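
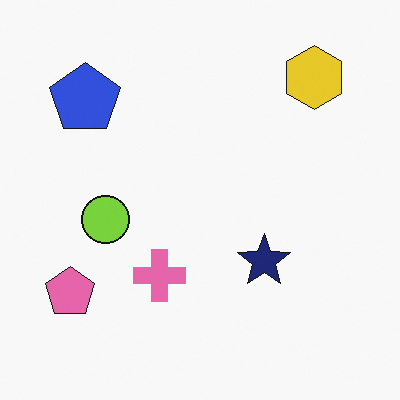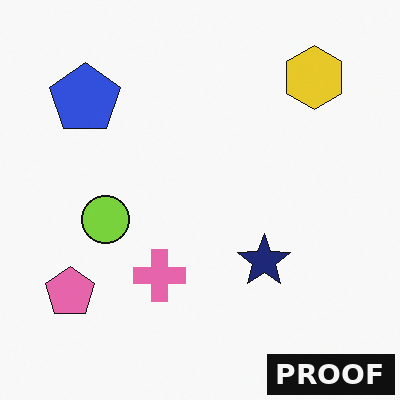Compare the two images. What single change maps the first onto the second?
The second image is the first watermarked with the text "PROOF" in the lower-right corner.

A dark label reading "PROOF" appears in the lower-right corner.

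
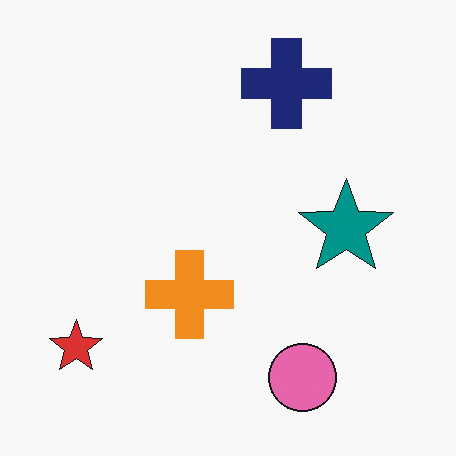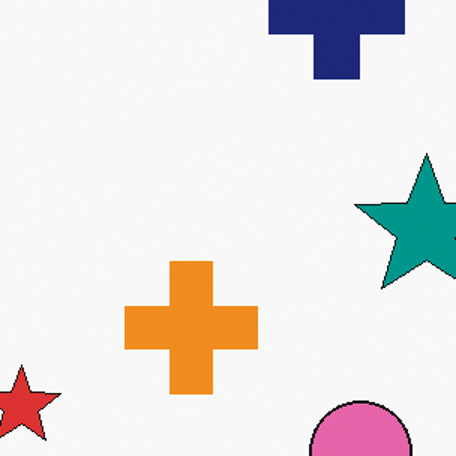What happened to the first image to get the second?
It was cropped slightly and scaled back up.

The visible shapes are larger and the field of view is narrower; shapes near the original edges may be partly or wholly outside the frame — a crop-and-rescale.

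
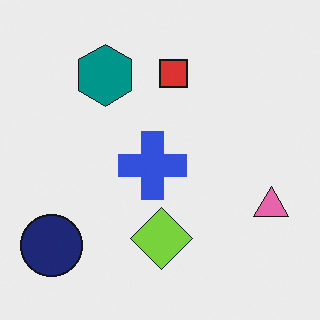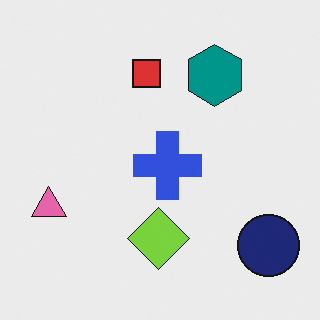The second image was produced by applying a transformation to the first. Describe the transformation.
It was flipped horizontally (left ↔ right).

The pink triangle is in the right of the first image and the left of the second — shapes on opposite sides of the vertical midline have swapped in a mirror flip.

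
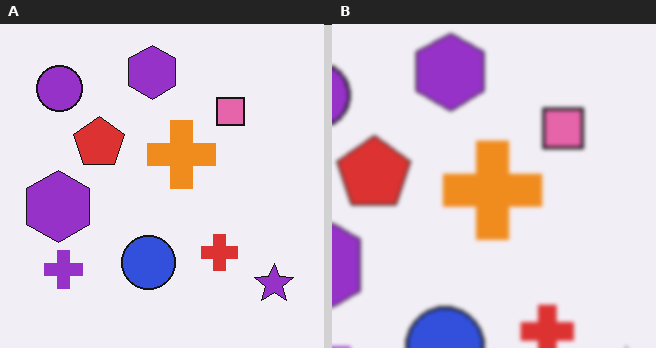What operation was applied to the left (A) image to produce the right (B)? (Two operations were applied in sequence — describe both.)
Cropped slightly and scaled back up, then given a subtle gaussian blur.

The visible shapes are larger and the field of view is narrower; shapes near the original edges may be partly or wholly outside the frame — a crop-and-rescale. Shape edges and outlines are uniformly softened across the whole image.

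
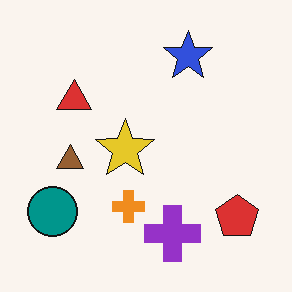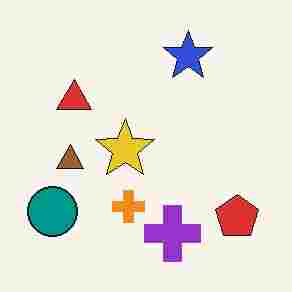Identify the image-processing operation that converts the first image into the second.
Heavily JPEG-compressed with obvious blocking artifacts.

Blocky 8×8 compression artifacts appear around shape edges and the flat background shows ringing — characteristic JPEG degradation.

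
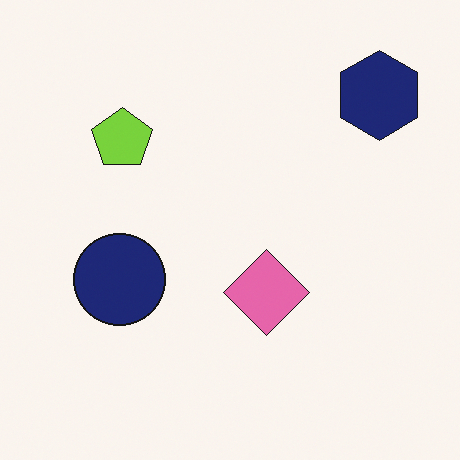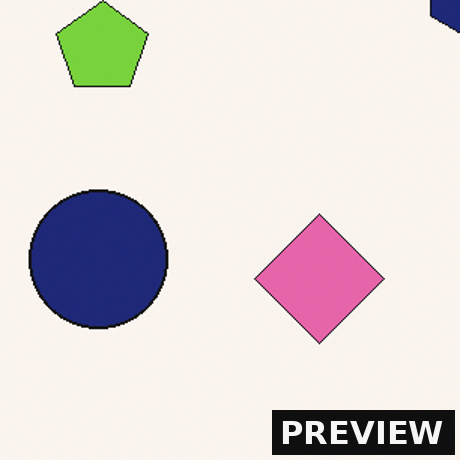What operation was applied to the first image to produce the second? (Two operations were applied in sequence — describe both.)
The second image is the first cropped slightly and scaled back up, then watermarked with the text "PREVIEW" in the lower-right corner.

The visible shapes are larger and the field of view is narrower; shapes near the original edges may be partly or wholly outside the frame — a crop-and-rescale. A dark label reading "PREVIEW" appears in the lower-right corner.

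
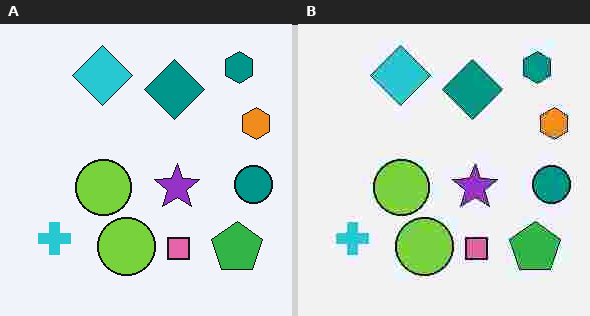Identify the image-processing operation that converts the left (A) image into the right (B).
It was heavily JPEG-compressed with obvious blocking artifacts.

Blocky 8×8 compression artifacts appear around shape edges and the flat background shows ringing — characteristic JPEG degradation.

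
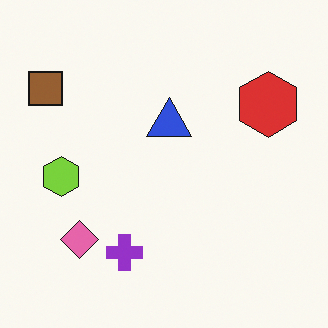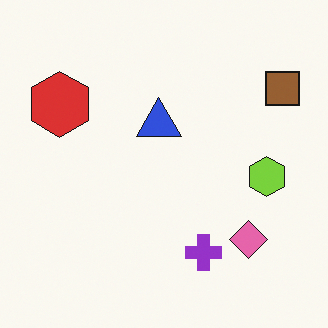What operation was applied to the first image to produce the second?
It was flipped horizontally (left ↔ right).

The brown square is in the top-left of the first image and the top-right of the second — shapes on opposite sides of the vertical midline have swapped in a mirror flip.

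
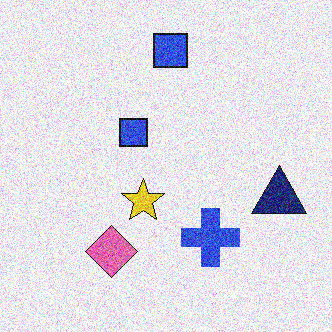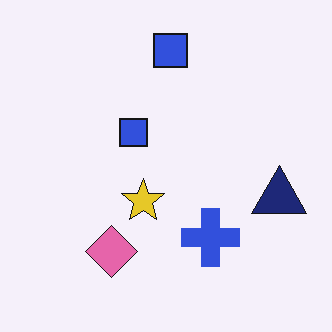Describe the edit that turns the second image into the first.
This is the original image degraded with a thick layer of grain.

Random speckle covers the whole image, including the flat background.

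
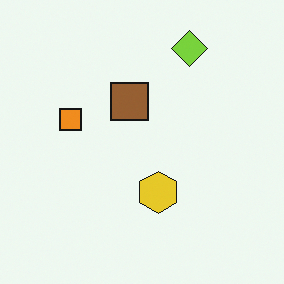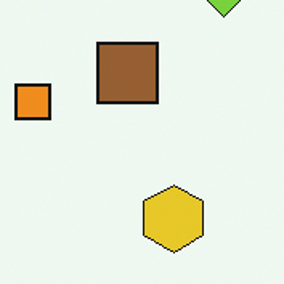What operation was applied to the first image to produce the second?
The image was cropped slightly and scaled back up.

The visible shapes are larger and the field of view is narrower; shapes near the original edges may be partly or wholly outside the frame — a crop-and-rescale.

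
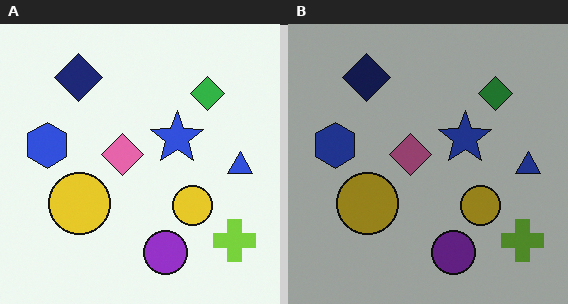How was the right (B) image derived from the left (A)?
The right (B) image is the left (A) darkened a lot.

Every pixel — background and shapes alike — is uniformly darkened.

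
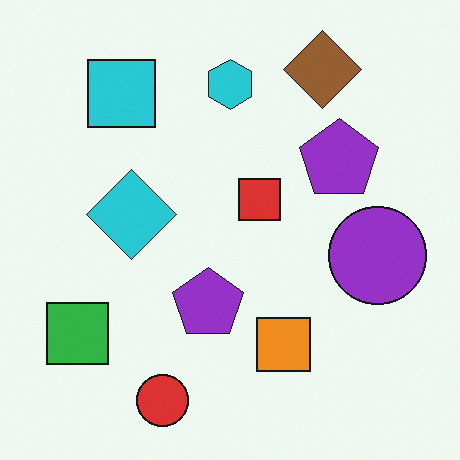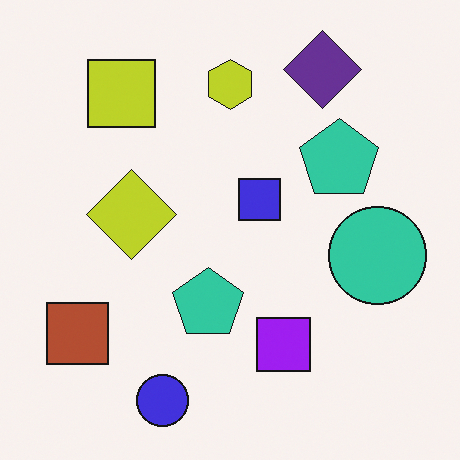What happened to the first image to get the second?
It was hue-shifted by a large amount.

Every shape's color has rotated by the same amount around the hue wheel — a uniform hue shift.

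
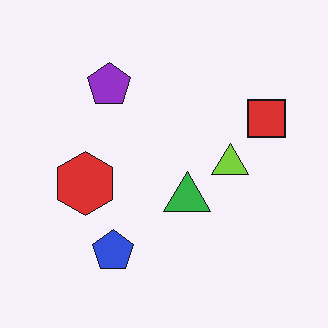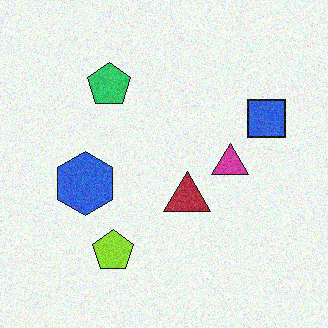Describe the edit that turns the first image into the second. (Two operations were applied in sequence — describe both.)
The image was hue-shifted by a large amount, then degraded with visible gaussian noise.

Every shape's color has rotated by the same amount around the hue wheel — a uniform hue shift. Random speckle covers the whole image, including the flat background.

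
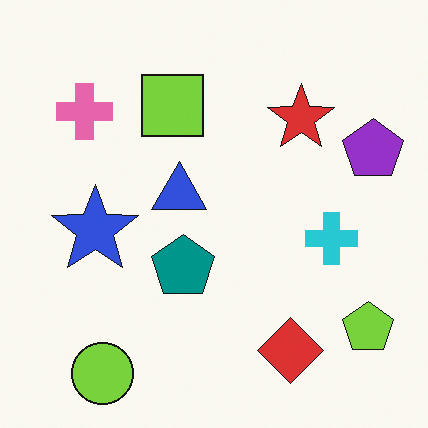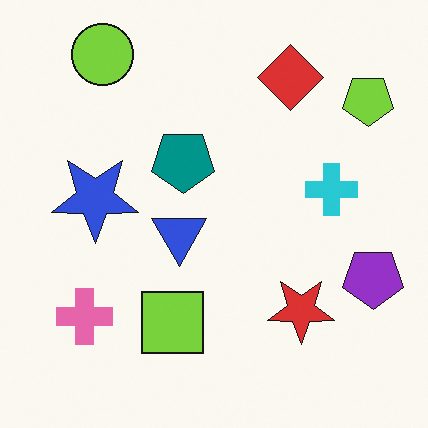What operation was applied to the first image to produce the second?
The second image is the first flipped vertically (top ↔ bottom).

The lime circle is in the bottom-left of the first image and the top-left of the second — shapes on opposite sides of the horizontal midline have swapped in a mirror flip.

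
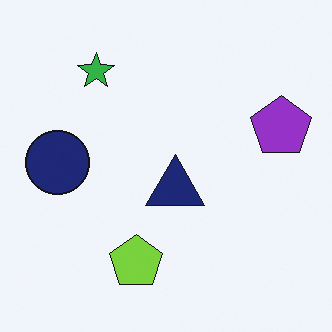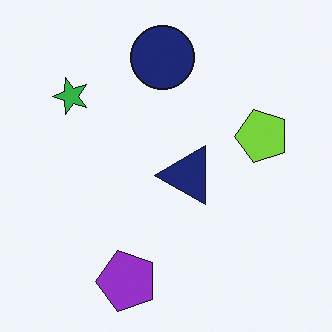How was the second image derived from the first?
Transposed (reflected across the top-left ↔ bottom-right diagonal).

Shapes have swapped their row and column positions — what was in the top-right is now in the bottom-left — a diagonal reflection.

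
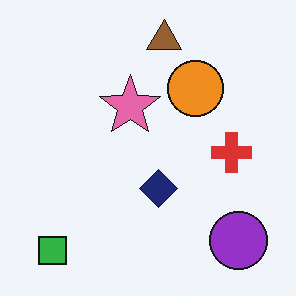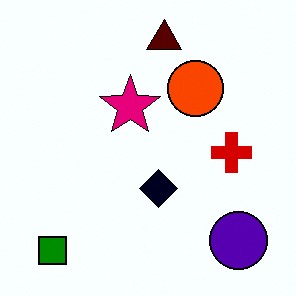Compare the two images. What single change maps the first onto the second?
It was boosted in contrast.

Tones are pushed away from mid-grey across the whole image — a global contrast change.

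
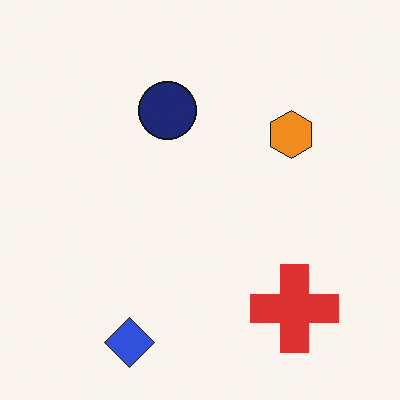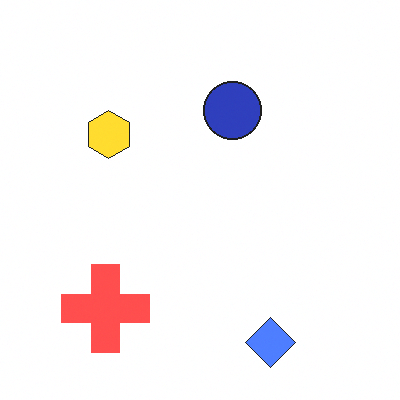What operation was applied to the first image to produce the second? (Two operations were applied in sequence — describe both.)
The second image is the first flipped horizontally (left ↔ right), then brightened a lot.

The red cross is in the bottom-right of the first image and the bottom-left of the second — shapes on opposite sides of the vertical midline have swapped in a mirror flip. Every pixel — background and shapes alike — is uniformly brightened.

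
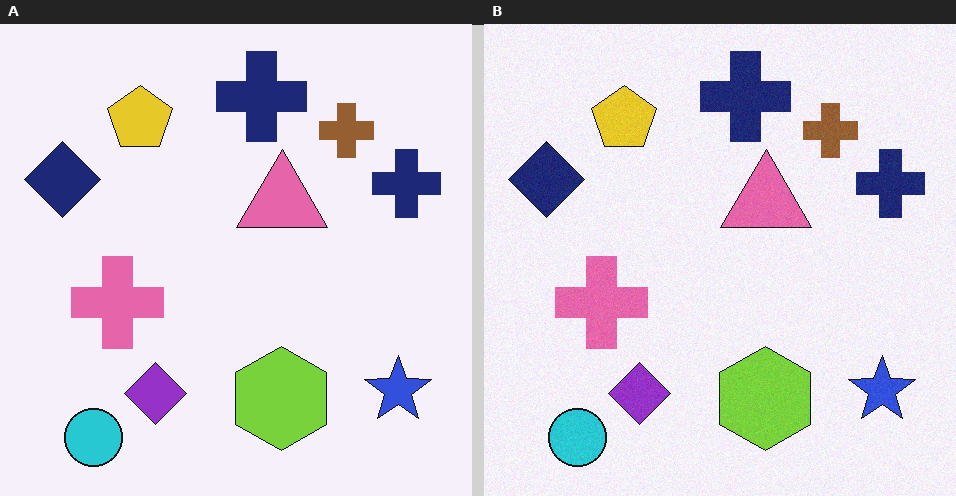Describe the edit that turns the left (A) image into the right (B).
The image was degraded with subtle gaussian noise.

Random speckle covers the whole image, including the flat background.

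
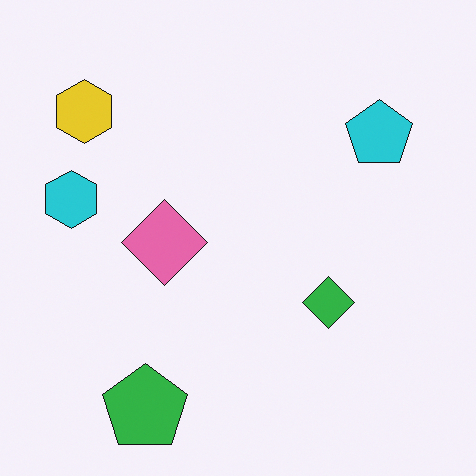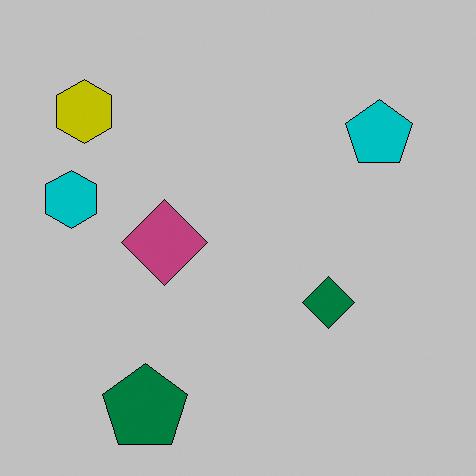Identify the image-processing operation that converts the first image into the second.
It was heavily posterized to just a handful of flat colors.

Each flat color has snapped to a coarser quantized level — most visibly, the near-white background has dropped to a flat grey.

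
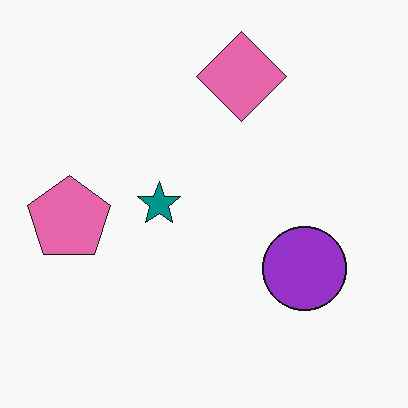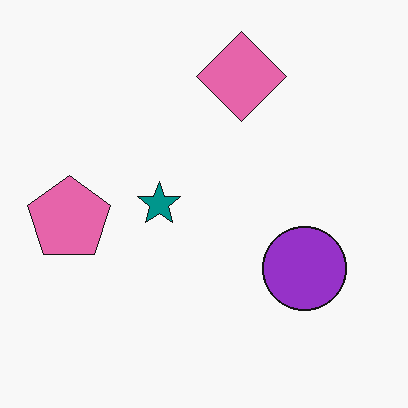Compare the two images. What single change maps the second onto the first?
The image was given moderate JPEG compression.

Blocky 8×8 compression artifacts appear around shape edges and the flat background shows ringing — characteristic JPEG degradation.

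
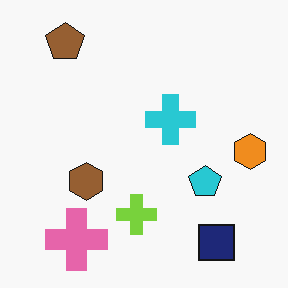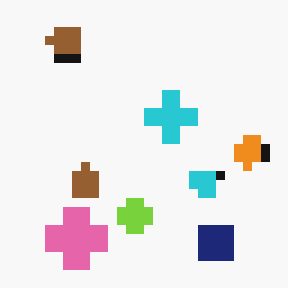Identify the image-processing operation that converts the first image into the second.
The image was heavily pixelated into large blocks.

Shapes are reduced to large square blocks; fine edges and outlines are lost — a downscale-then-upscale (mosaic) effect.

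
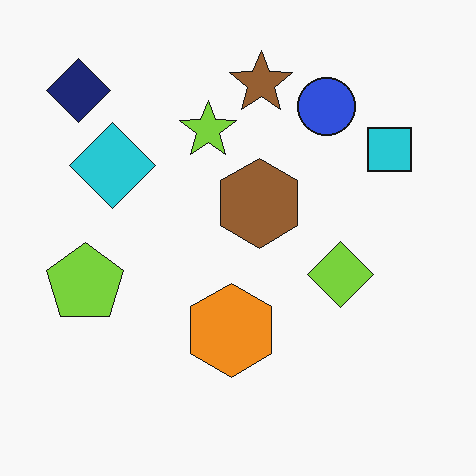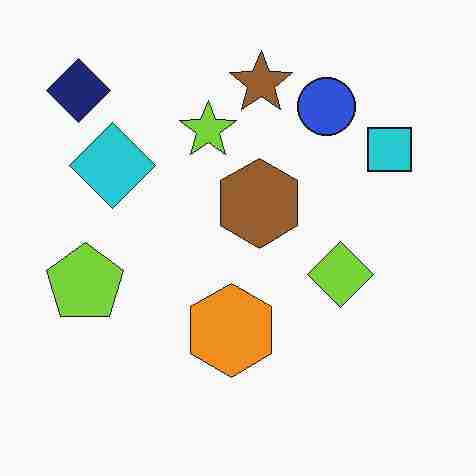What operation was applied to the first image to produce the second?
Heavily JPEG-compressed with obvious blocking artifacts.

Blocky 8×8 compression artifacts appear around shape edges and the flat background shows ringing — characteristic JPEG degradation.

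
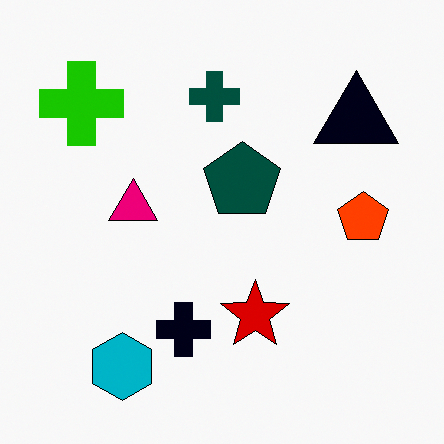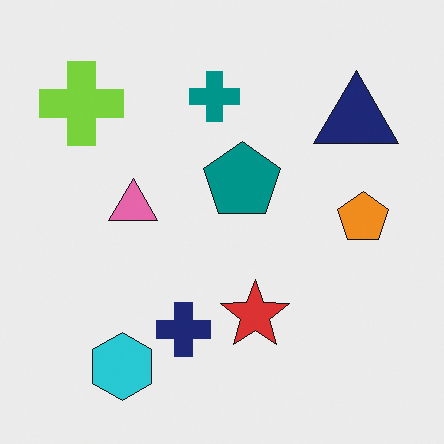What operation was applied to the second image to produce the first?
The first image is the second boosted in contrast.

Tones are pushed away from mid-grey across the whole image — a global contrast change.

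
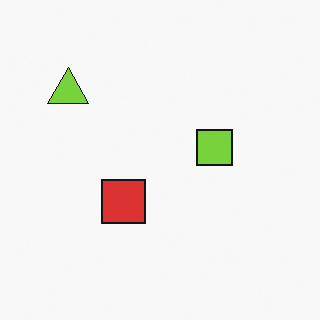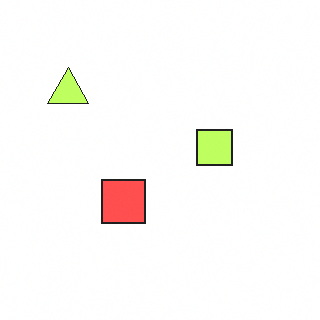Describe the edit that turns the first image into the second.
The transformation is: noticeably brightened.

Every pixel — background and shapes alike — is uniformly brightened.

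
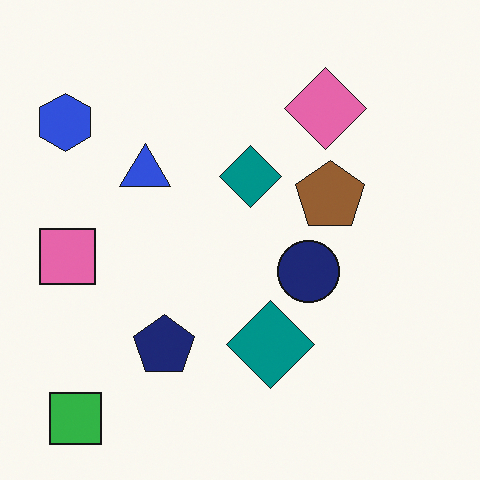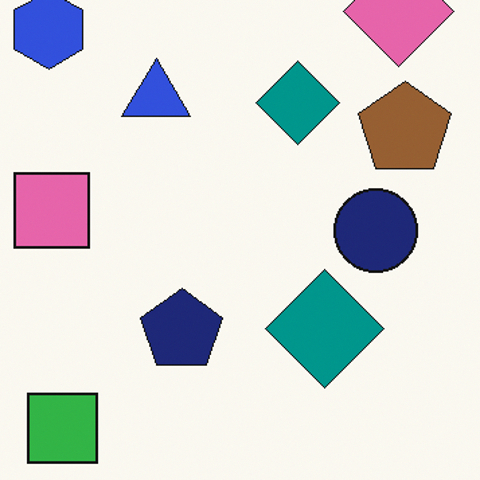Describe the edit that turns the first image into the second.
It was cropped slightly and scaled back up.

The visible shapes are larger and the field of view is narrower; shapes near the original edges may be partly or wholly outside the frame — a crop-and-rescale.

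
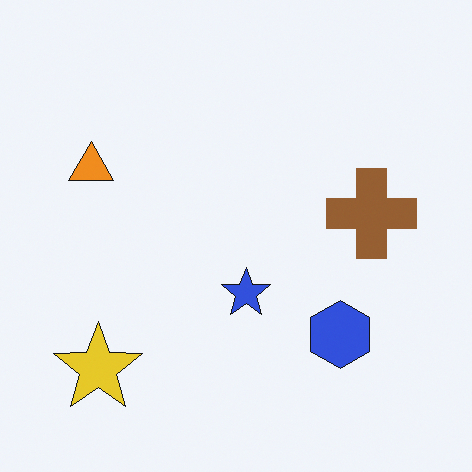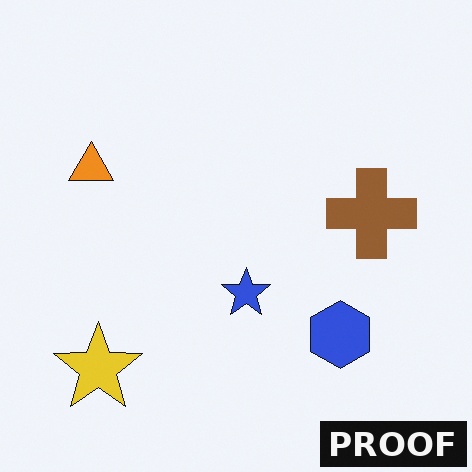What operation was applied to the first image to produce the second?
The second image is the first watermarked with the text "PROOF" in the lower-right corner.

A dark label reading "PROOF" appears in the lower-right corner.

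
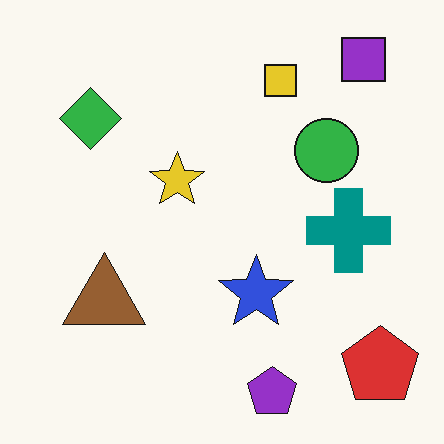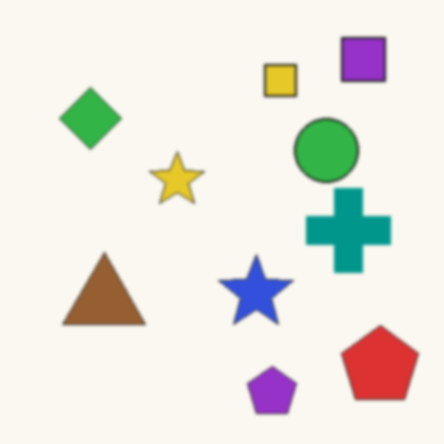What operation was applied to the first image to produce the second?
The second image is the first slightly softened.

Shape edges and outlines are uniformly softened across the whole image.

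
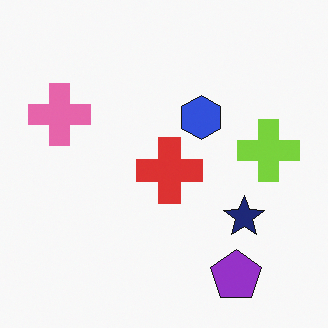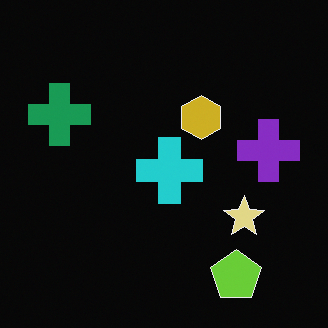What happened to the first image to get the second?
The transformation is: color-inverted (negative).

The light background has become dark and every shape's color is its complement — a photographic negative.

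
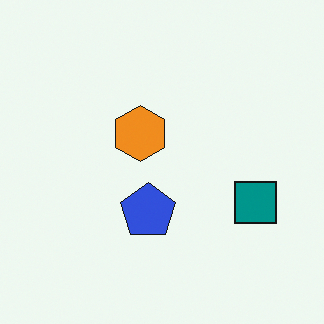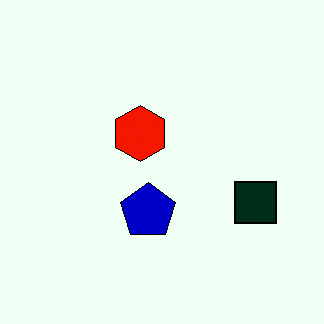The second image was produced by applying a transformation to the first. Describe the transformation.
It was boosted in contrast.

Tones are pushed away from mid-grey across the whole image — a global contrast change.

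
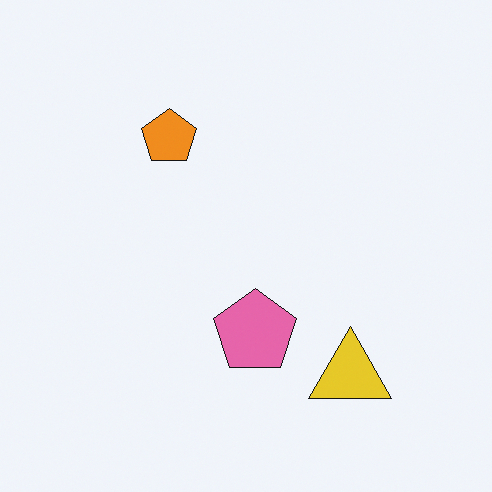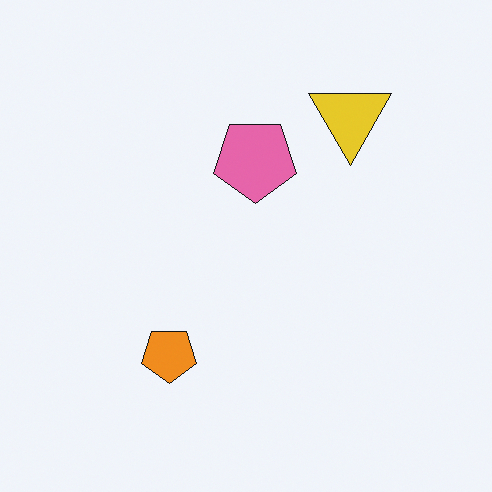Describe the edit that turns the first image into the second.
It was flipped vertically (top ↔ bottom).

The yellow triangle is in the bottom-right of the first image and the top-right of the second — shapes on opposite sides of the horizontal midline have swapped in a mirror flip.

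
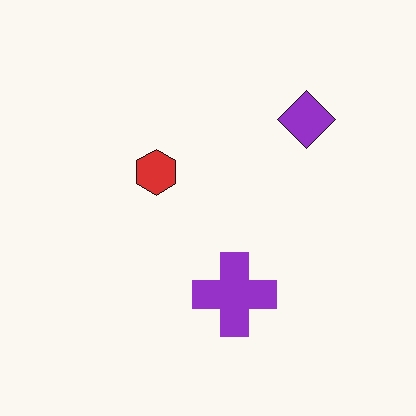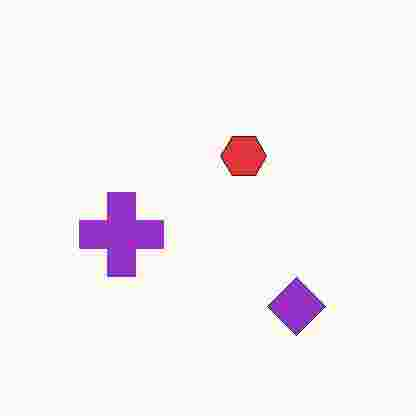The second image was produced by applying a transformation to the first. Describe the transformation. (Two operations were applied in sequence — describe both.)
The second image is the first rotated 90° clockwise, then degraded with heavy JPEG compression.

The purple diamond sits in the top-right of the first image and the bottom-right of the second — consistent with a whole-image 90° clockwise rotation. Blocky 8×8 compression artifacts appear around shape edges and the flat background shows ringing — characteristic JPEG degradation.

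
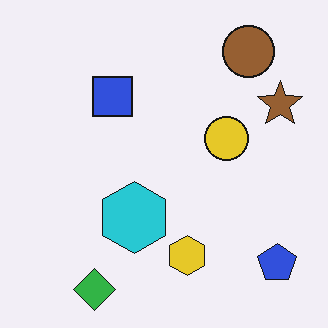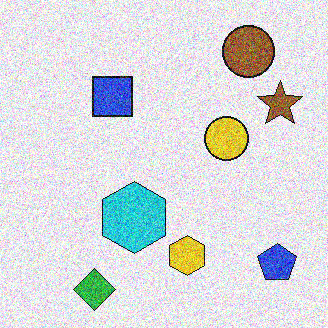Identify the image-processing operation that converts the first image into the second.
The transformation is: degraded with strong gaussian noise.

Random speckle covers the whole image, including the flat background.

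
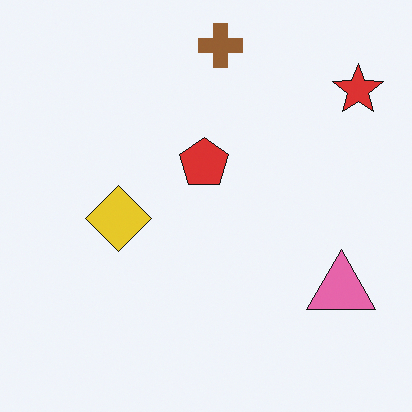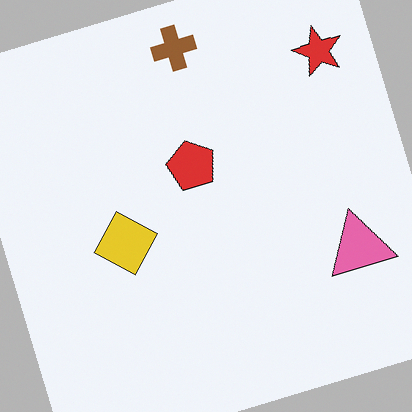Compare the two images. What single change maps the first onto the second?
The image was rotated counter-clockwise by a moderate amount.

Every shape is tilted by the same angle and the image corners show triangular fill wedges — a whole-image rotation by a non-right angle.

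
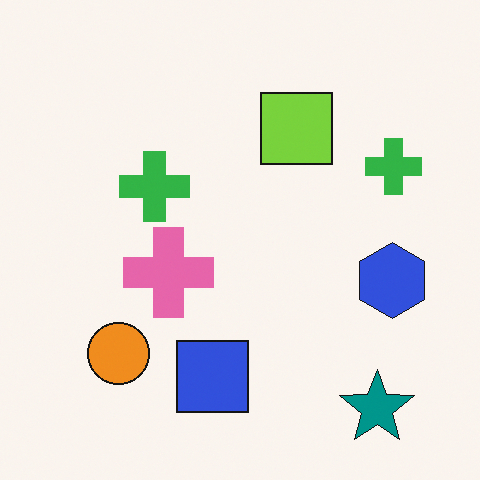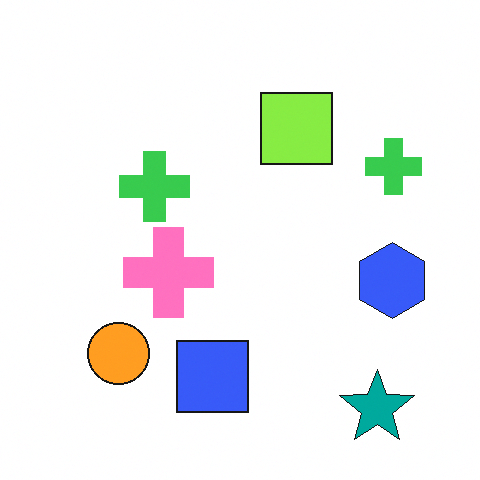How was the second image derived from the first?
This is the original image brightened a little.

Every pixel — background and shapes alike — is uniformly brightened.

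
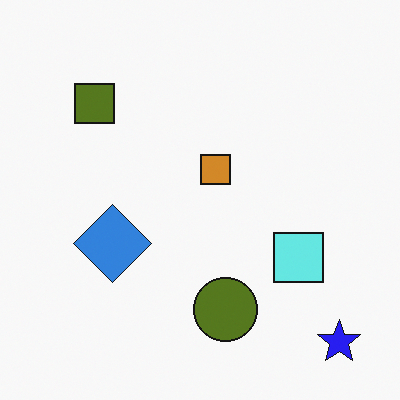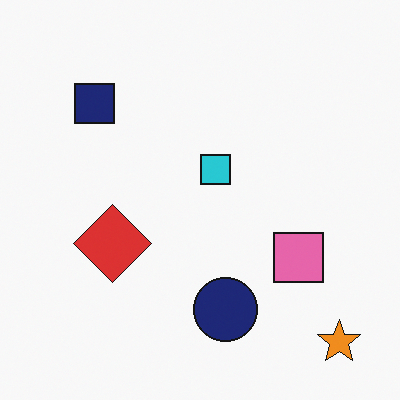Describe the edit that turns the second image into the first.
It was hue-shifted by a large amount.

Every shape's color has rotated by the same amount around the hue wheel — a uniform hue shift.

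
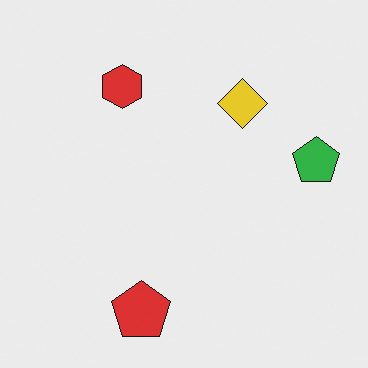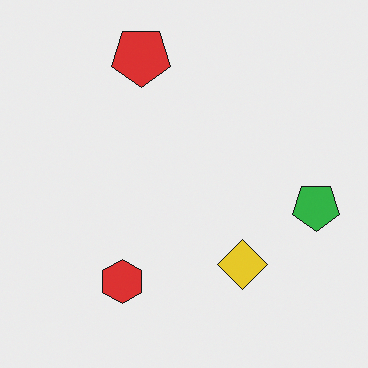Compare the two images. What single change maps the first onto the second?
The image was flipped vertically (top ↔ bottom).

The red pentagon is in the bottom of the first image and the top of the second — shapes on opposite sides of the horizontal midline have swapped in a mirror flip.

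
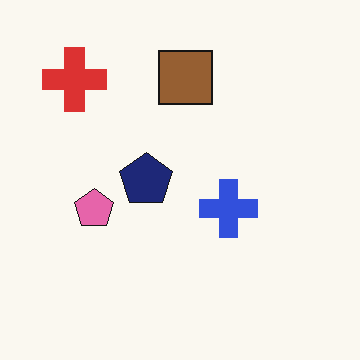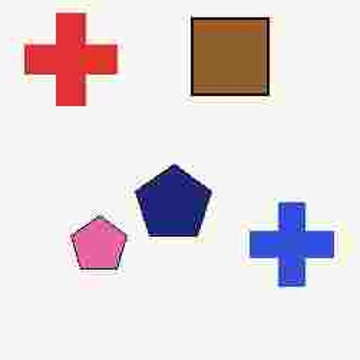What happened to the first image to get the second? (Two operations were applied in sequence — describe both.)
The second image is the first heavily JPEG-compressed with obvious blocking artifacts, then cropped slightly and scaled back up.

Blocky 8×8 compression artifacts appear around shape edges and the flat background shows ringing — characteristic JPEG degradation. The visible shapes are larger and the field of view is narrower; shapes near the original edges may be partly or wholly outside the frame — a crop-and-rescale.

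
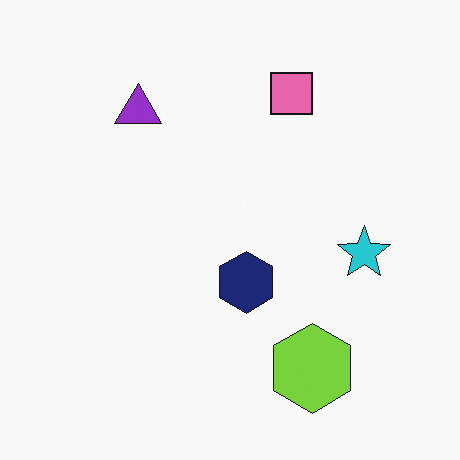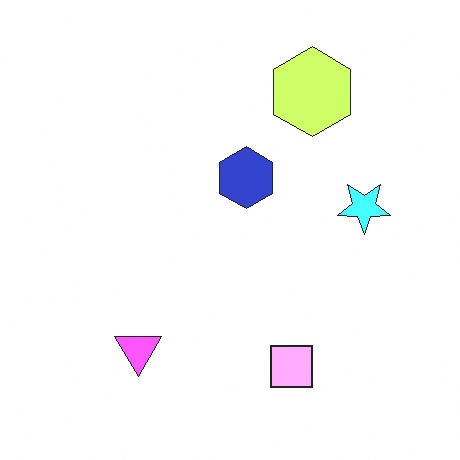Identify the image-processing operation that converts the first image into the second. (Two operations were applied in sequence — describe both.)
The second image is the first flipped vertically (top ↔ bottom), then brightened a lot.

The lime hexagon is in the bottom-right of the first image and the top-right of the second — shapes on opposite sides of the horizontal midline have swapped in a mirror flip. Every pixel — background and shapes alike — is uniformly brightened.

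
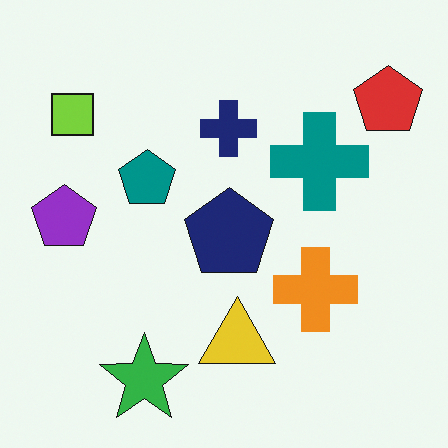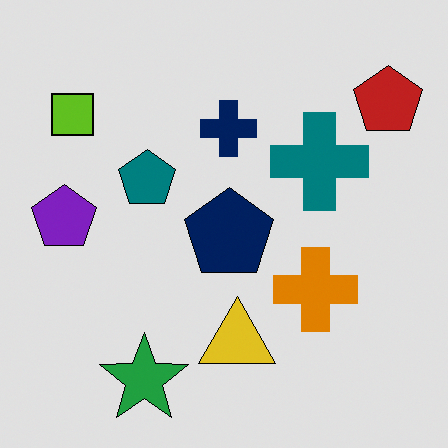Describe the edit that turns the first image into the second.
It was moderately posterized.

Each flat color has snapped to a coarser quantized level — most visibly, the near-white background has dropped to a flat grey.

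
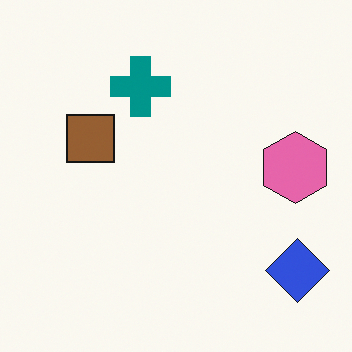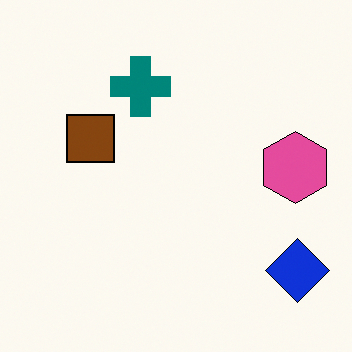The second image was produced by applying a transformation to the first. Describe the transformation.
The transformation is: given slightly increased contrast.

Tones are pushed away from mid-grey across the whole image — a global contrast change.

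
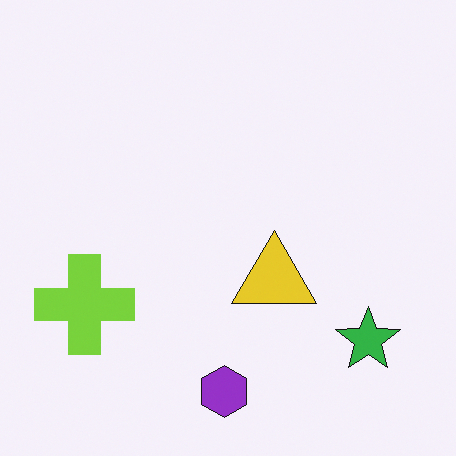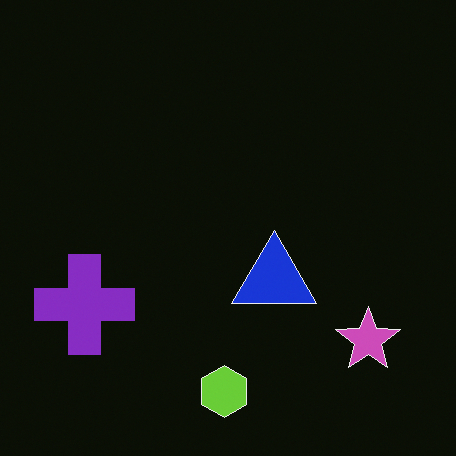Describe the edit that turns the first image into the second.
Color-inverted (negative).

The light background has become dark and every shape's color is its complement — a photographic negative.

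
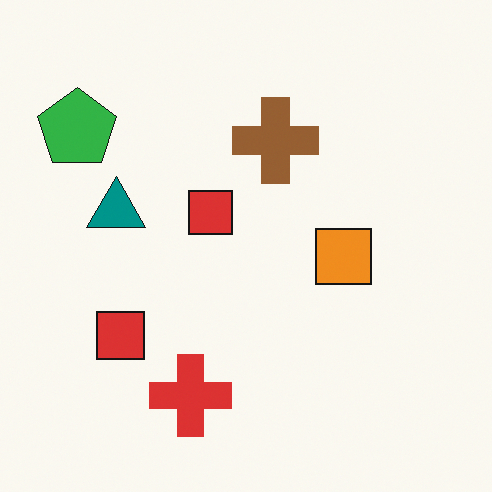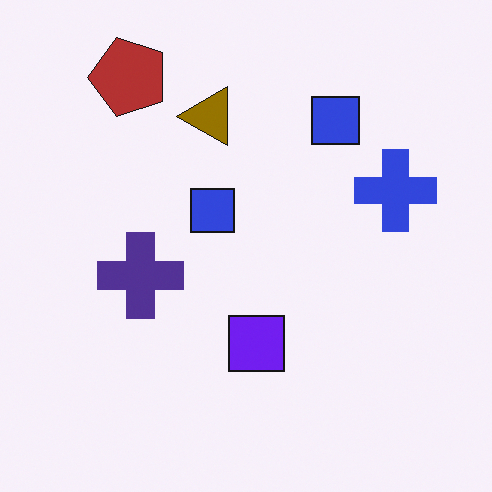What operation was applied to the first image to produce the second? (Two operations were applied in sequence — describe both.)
The image was hue-shifted through roughly half the color wheel, then transposed (reflected across the top-left ↔ bottom-right diagonal).

Every shape's color has rotated by the same amount around the hue wheel — a uniform hue shift. Shapes have swapped their row and column positions — what was in the top-right is now in the bottom-left — a diagonal reflection.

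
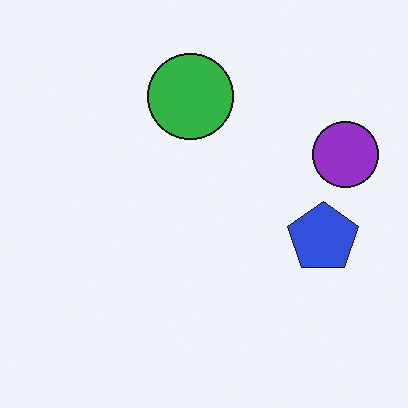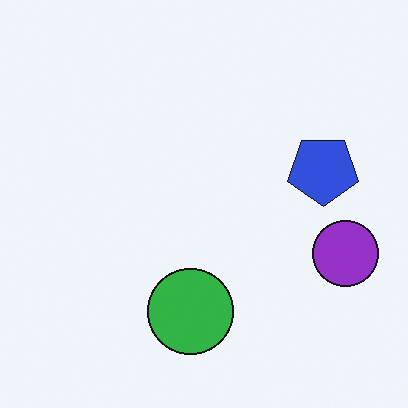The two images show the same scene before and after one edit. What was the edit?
It was flipped vertically (top ↔ bottom).

The green circle is in the top of the first image and the bottom of the second — shapes on opposite sides of the horizontal midline have swapped in a mirror flip.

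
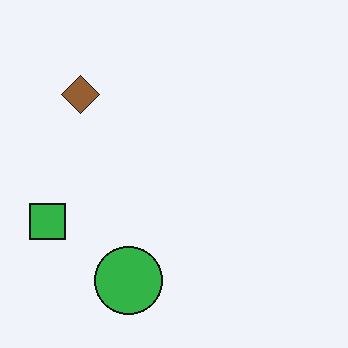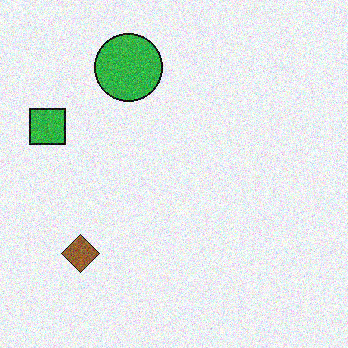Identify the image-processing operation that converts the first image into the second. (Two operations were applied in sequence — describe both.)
Flipped vertically (top ↔ bottom), then degraded with visible gaussian noise.

The green circle is in the bottom of the first image and the top of the second — shapes on opposite sides of the horizontal midline have swapped in a mirror flip. Random speckle covers the whole image, including the flat background.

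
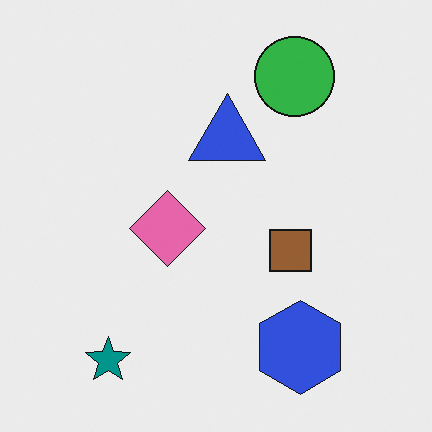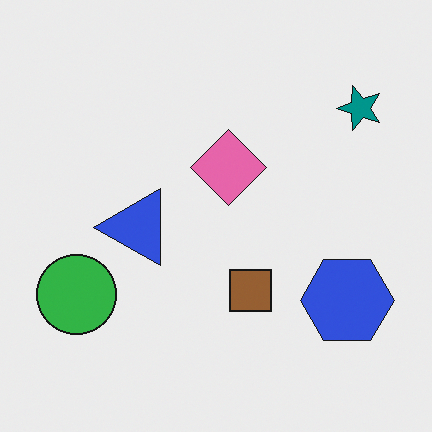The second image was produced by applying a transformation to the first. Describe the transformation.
The transformation is: transposed (reflected across the top-left ↔ bottom-right diagonal).

Shapes have swapped their row and column positions — what was in the top-right is now in the bottom-left — a diagonal reflection.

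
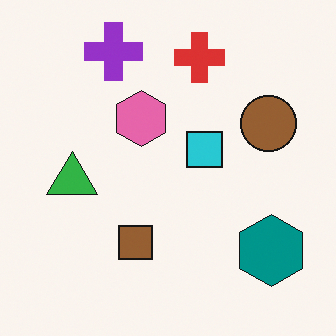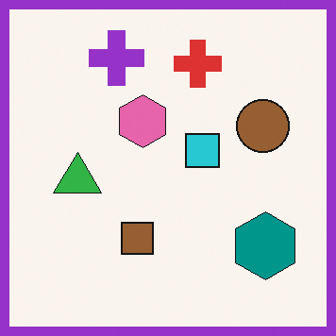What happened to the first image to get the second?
This is the original image framed with a purple border.

A solid purple frame runs around the edge of the second image, with the content slightly shrunk inside it.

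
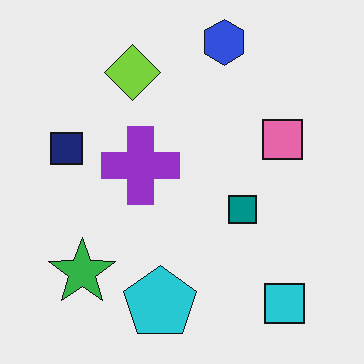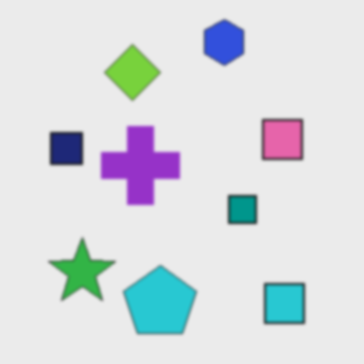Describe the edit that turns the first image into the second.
The image was slightly softened.

Shape edges and outlines are uniformly softened across the whole image.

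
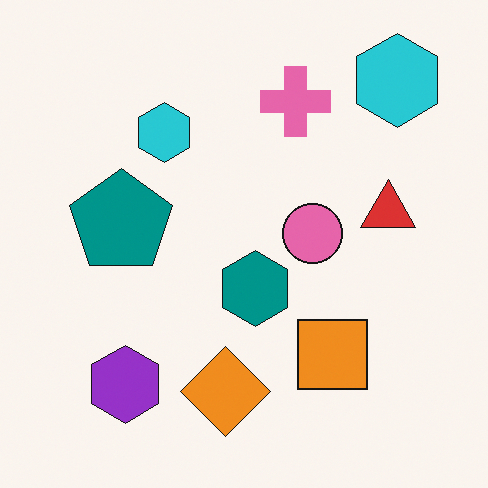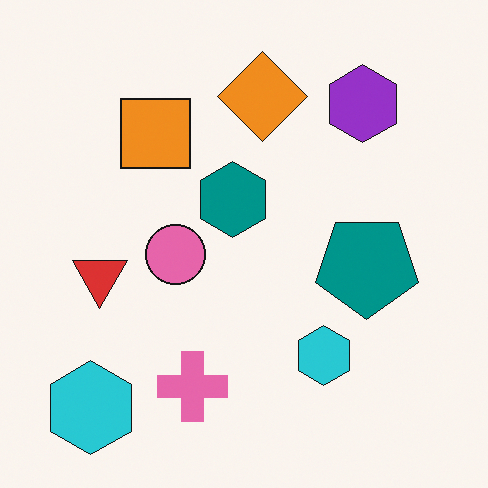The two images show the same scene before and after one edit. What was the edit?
It was rotated 180°.

The purple hexagon sits in the bottom-left of the first image and the top-right of the second — consistent with a whole-image 180° rotation.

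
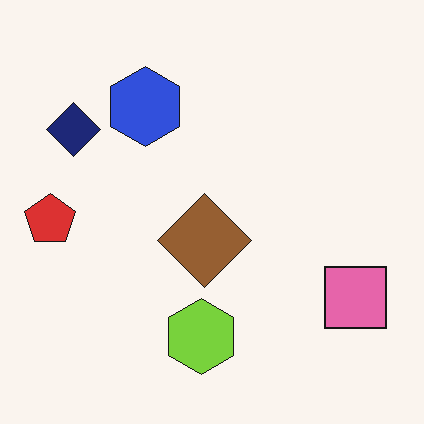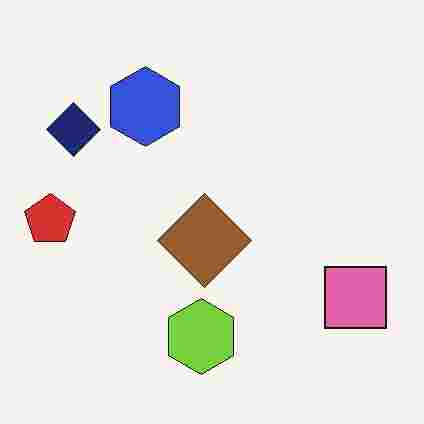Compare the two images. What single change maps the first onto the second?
It was degraded with heavy JPEG compression.

Blocky 8×8 compression artifacts appear around shape edges and the flat background shows ringing — characteristic JPEG degradation.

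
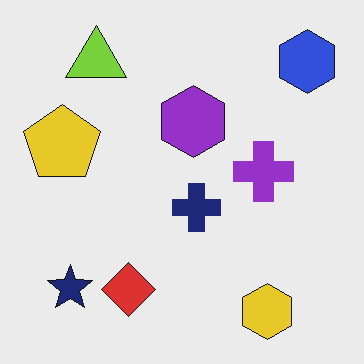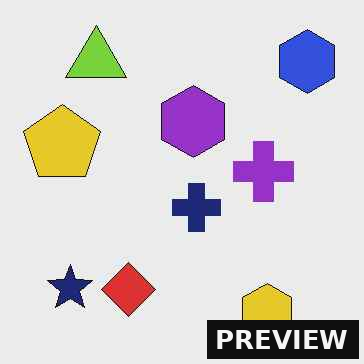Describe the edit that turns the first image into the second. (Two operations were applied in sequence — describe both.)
The image was given moderate JPEG compression, then watermarked with the text "PREVIEW" in the lower-right corner.

Blocky 8×8 compression artifacts appear around shape edges and the flat background shows ringing — characteristic JPEG degradation. A dark label reading "PREVIEW" appears in the lower-right corner.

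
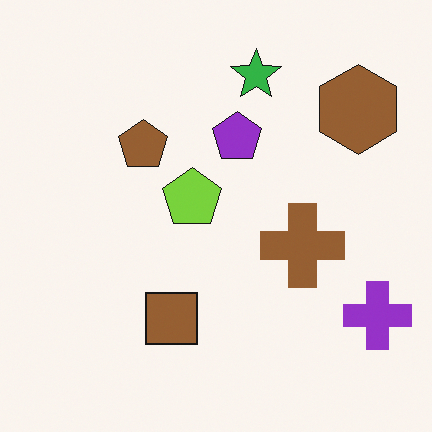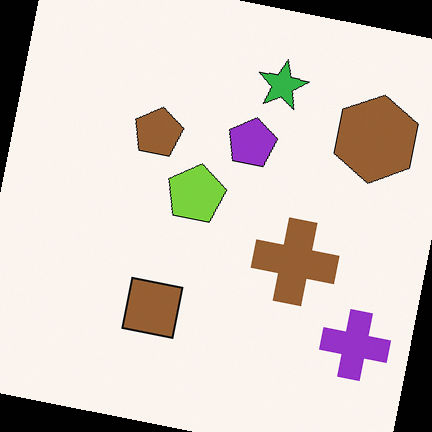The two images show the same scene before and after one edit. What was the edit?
The image was rotated clockwise by a small amount.

Every shape is tilted by the same angle and the image corners show triangular fill wedges — a whole-image rotation by a non-right angle.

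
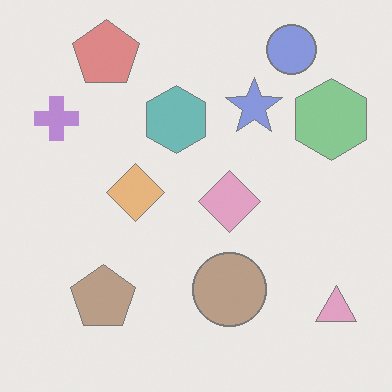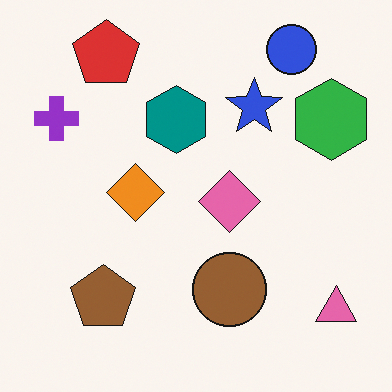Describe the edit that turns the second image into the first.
It was given much lower contrast.

Tones are pushed toward mid-grey across the whole image — a global contrast change.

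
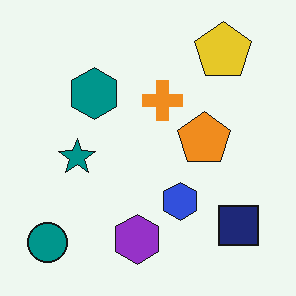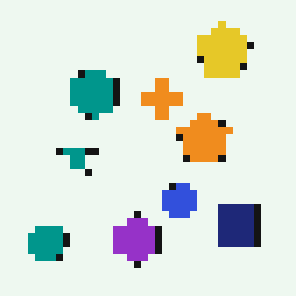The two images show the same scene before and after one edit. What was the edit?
This is the original image pixelated into visible square blocks.

Shapes are reduced to large square blocks; fine edges and outlines are lost — a downscale-then-upscale (mosaic) effect.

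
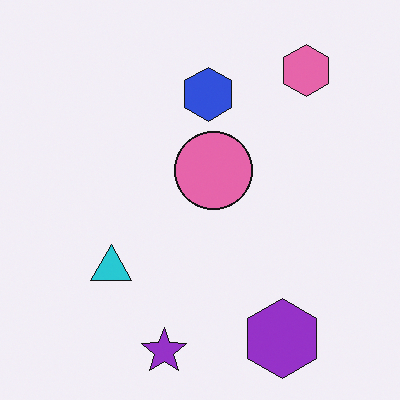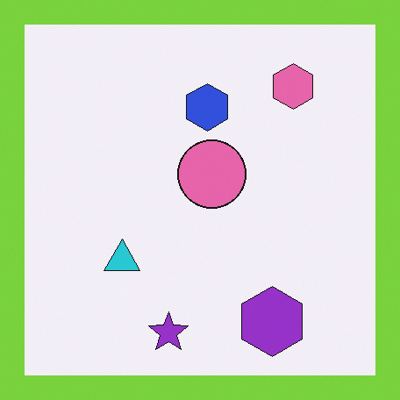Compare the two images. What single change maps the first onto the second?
This is the original image framed with a lime border.

A solid lime frame runs around the edge of the second image, with the content slightly shrunk inside it.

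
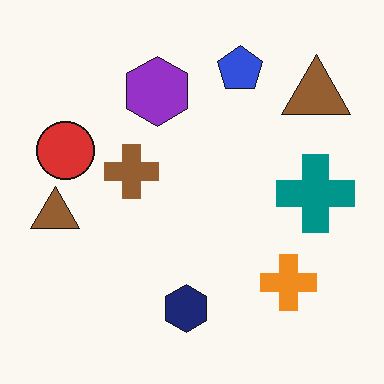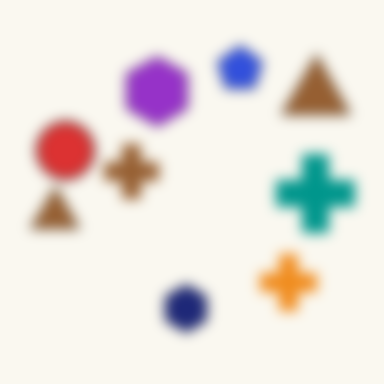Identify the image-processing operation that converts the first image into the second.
This is the original image strongly gaussian-blurred.

Shape edges and outlines are uniformly softened across the whole image.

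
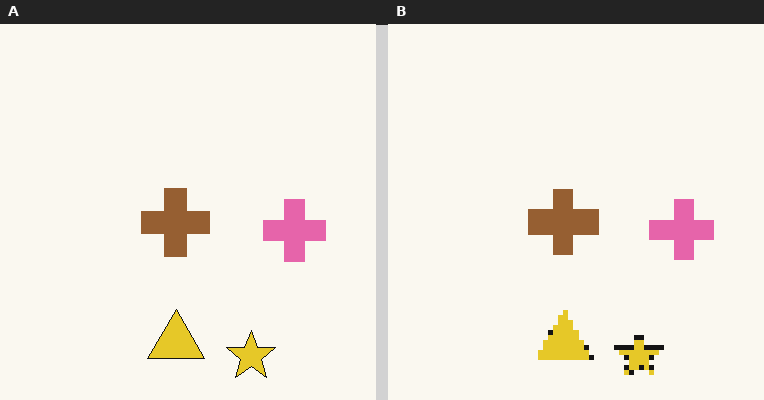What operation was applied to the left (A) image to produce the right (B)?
The transformation is: mildly pixelated.

Shapes are reduced to large square blocks; fine edges and outlines are lost — a downscale-then-upscale (mosaic) effect.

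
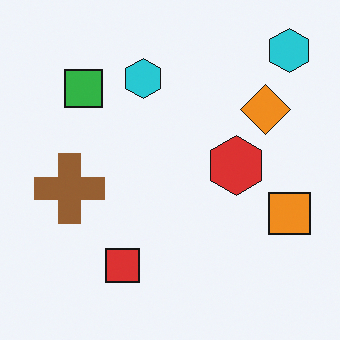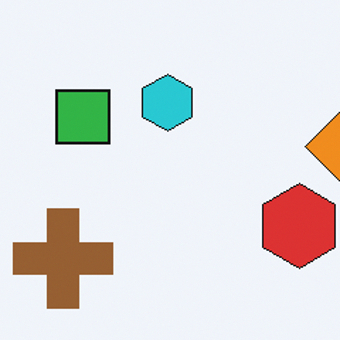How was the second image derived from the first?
This is the original image cropped to a modestly smaller region and rescaled.

The visible shapes are larger and the field of view is narrower; shapes near the original edges may be partly or wholly outside the frame — a crop-and-rescale.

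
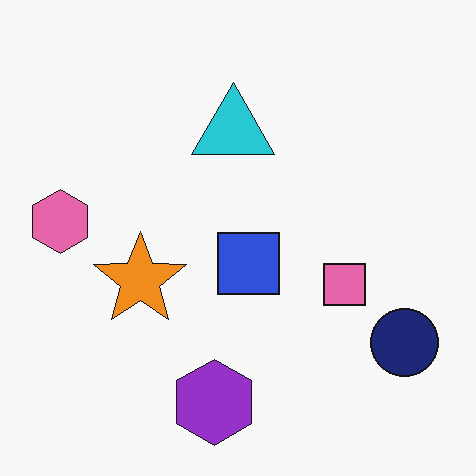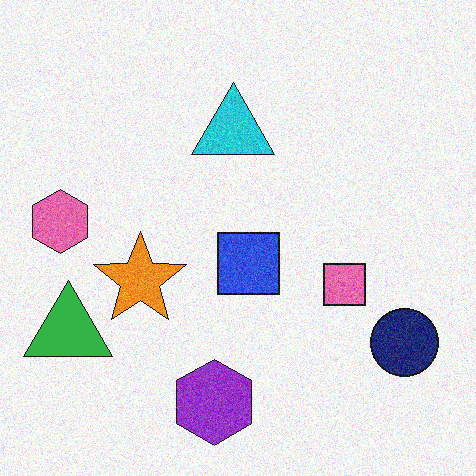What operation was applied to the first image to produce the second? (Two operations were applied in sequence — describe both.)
Degraded with moderate additive noise, then overlaid with an additional green triangle.

Random speckle covers the whole image, including the flat background. A green triangle appears in the second image that is absent from the first.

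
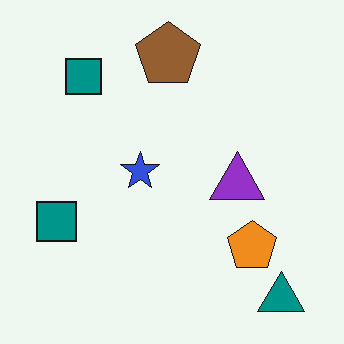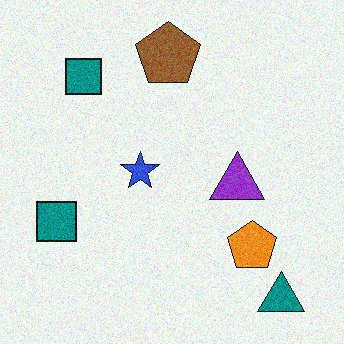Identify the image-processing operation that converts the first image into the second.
Degraded with visible gaussian noise.

Random speckle covers the whole image, including the flat background.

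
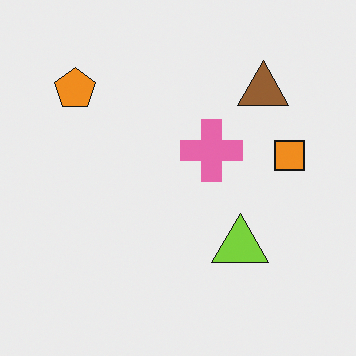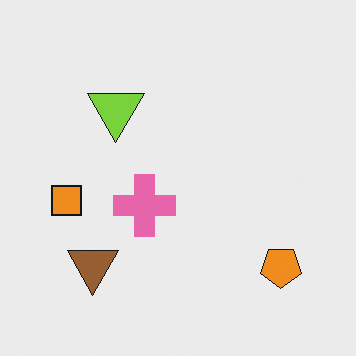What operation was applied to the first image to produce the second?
The second image is the first rotated 180°.

The orange pentagon sits in the top-left of the first image and the bottom-right of the second — consistent with a whole-image 180° rotation.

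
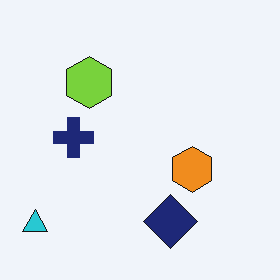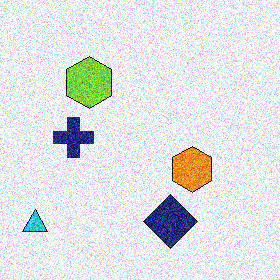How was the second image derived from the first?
The image was degraded with heavy additive noise.

Random speckle covers the whole image, including the flat background.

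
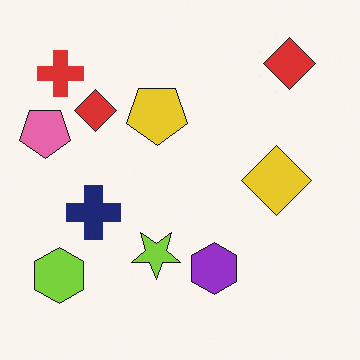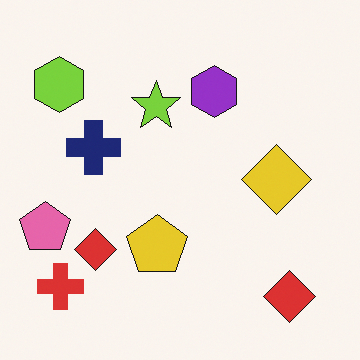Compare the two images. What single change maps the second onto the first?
The image was flipped vertically (top ↔ bottom).

The red cross is in the bottom-left of the second image and the top-left of the first — shapes on opposite sides of the horizontal midline have swapped in a mirror flip.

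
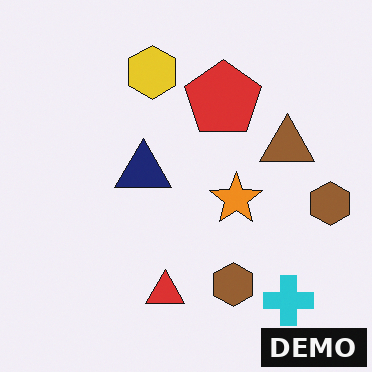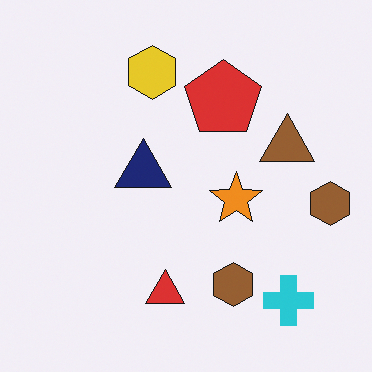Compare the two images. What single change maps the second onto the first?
The image was watermarked with the text "DEMO" in the lower-right corner.

A dark label reading "DEMO" appears in the lower-right corner.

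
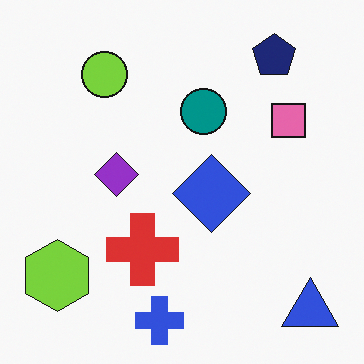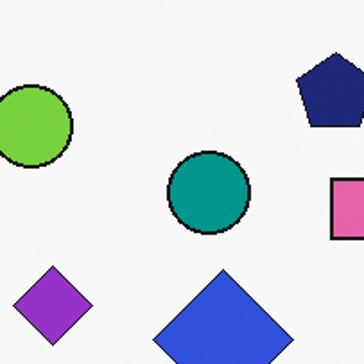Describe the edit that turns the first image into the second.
The transformation is: cropped tightly and scaled back up.

The visible shapes are larger and the field of view is narrower; shapes near the original edges may be partly or wholly outside the frame — a crop-and-rescale.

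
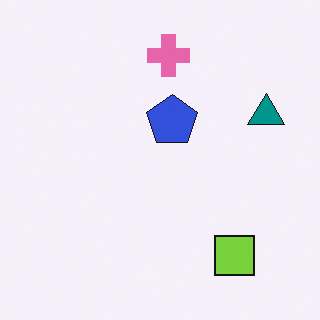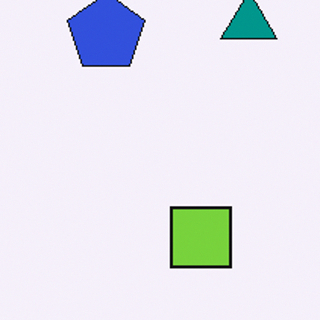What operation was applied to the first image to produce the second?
The image was cropped to a modestly smaller region and rescaled.

The visible shapes are larger and the field of view is narrower; shapes near the original edges may be partly or wholly outside the frame — a crop-and-rescale.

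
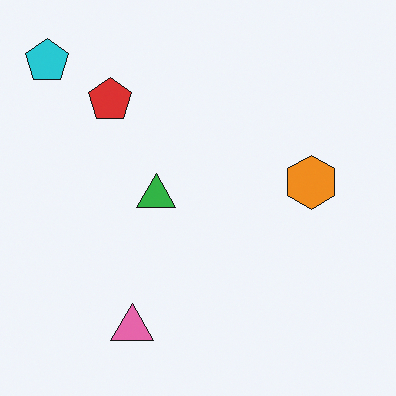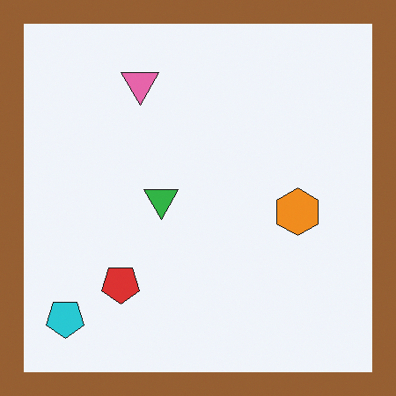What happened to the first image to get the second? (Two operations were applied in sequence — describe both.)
It was flipped vertically (top ↔ bottom), then framed with a brown border.

The cyan pentagon is in the top-left of the first image and the bottom-left of the second — shapes on opposite sides of the horizontal midline have swapped in a mirror flip. A solid brown frame runs around the edge of the second image, with the content slightly shrunk inside it.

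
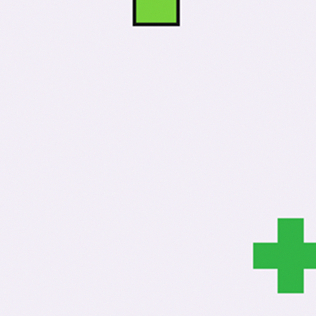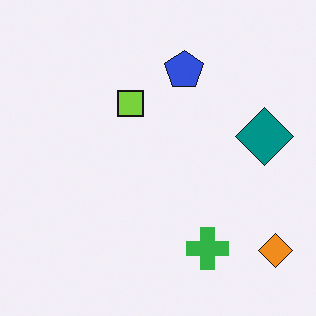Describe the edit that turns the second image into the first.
This is the original image cropped to a noticeably smaller region and rescaled.

The visible shapes are larger and the field of view is narrower; shapes near the original edges may be partly or wholly outside the frame — a crop-and-rescale.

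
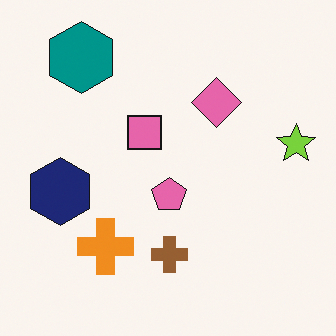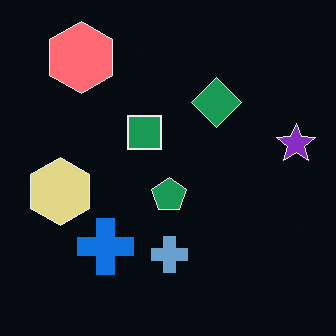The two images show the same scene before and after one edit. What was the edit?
It was color-inverted (negative).

The light background has become dark and every shape's color is its complement — a photographic negative.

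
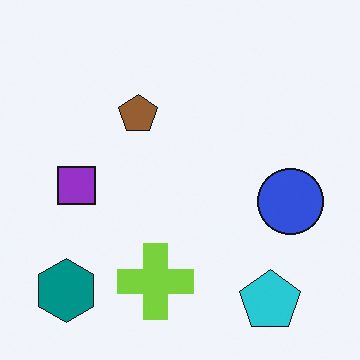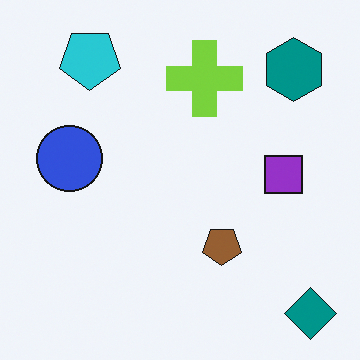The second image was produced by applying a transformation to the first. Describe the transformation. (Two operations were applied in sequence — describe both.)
This is the original image rotated 180°, then overlaid with an additional teal diamond.

The teal hexagon sits in the bottom-left of the first image and the top-right of the second — consistent with a whole-image 180° rotation. A teal diamond appears in the second image that is absent from the first.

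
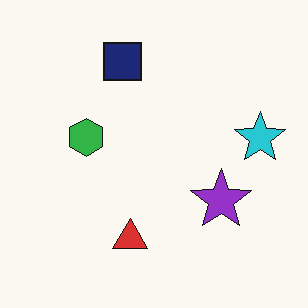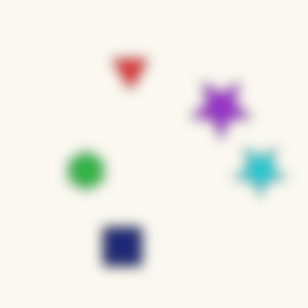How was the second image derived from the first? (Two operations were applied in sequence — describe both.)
The second image is the first flipped vertically (top ↔ bottom), then strongly gaussian-blurred.

The navy square is in the top of the first image and the bottom of the second — shapes on opposite sides of the horizontal midline have swapped in a mirror flip. Shape edges and outlines are uniformly softened across the whole image.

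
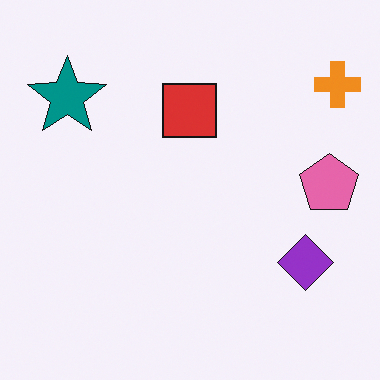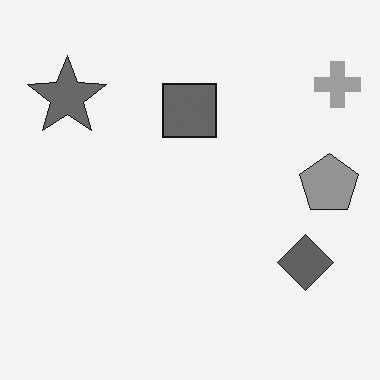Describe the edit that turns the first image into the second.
Converted to grayscale.

All color is removed — every shape is now a shade of grey.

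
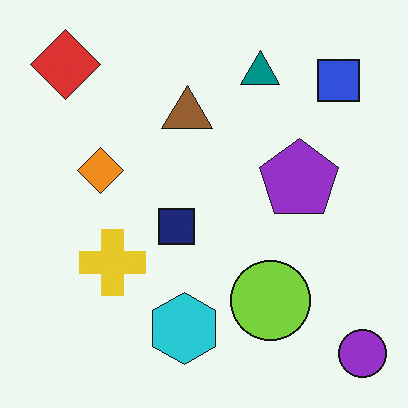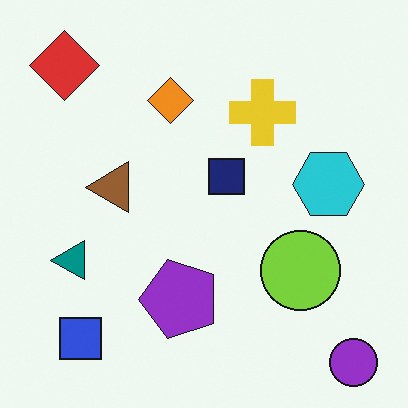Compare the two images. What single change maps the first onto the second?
The image was transposed (reflected across the top-left ↔ bottom-right diagonal).

Shapes have swapped their row and column positions — what was in the top-right is now in the bottom-left — a diagonal reflection.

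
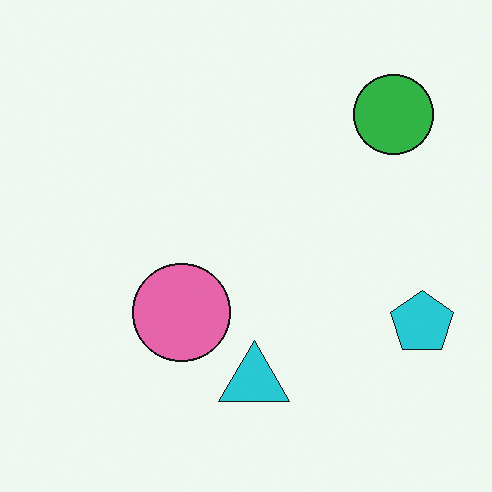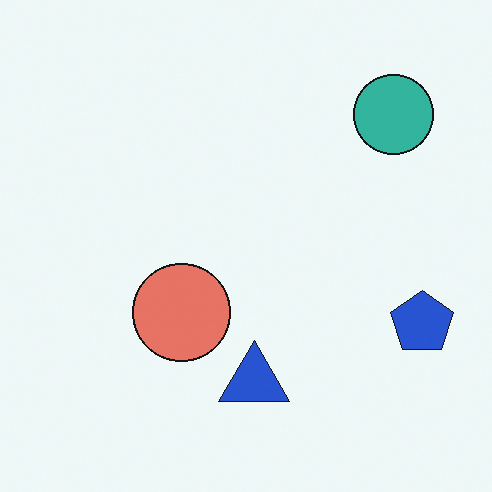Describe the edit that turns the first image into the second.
This is the original image hue-shifted slightly.

Every shape's color has rotated by the same amount around the hue wheel — a uniform hue shift.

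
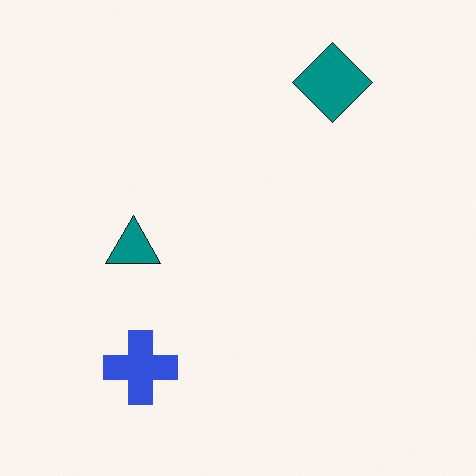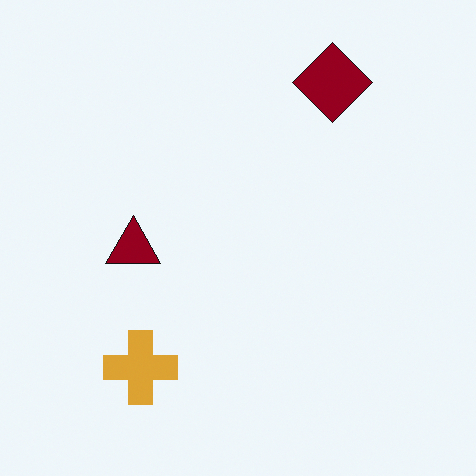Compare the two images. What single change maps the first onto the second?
This is the original image hue-shifted through roughly half the color wheel.

Every shape's color has rotated by the same amount around the hue wheel — a uniform hue shift.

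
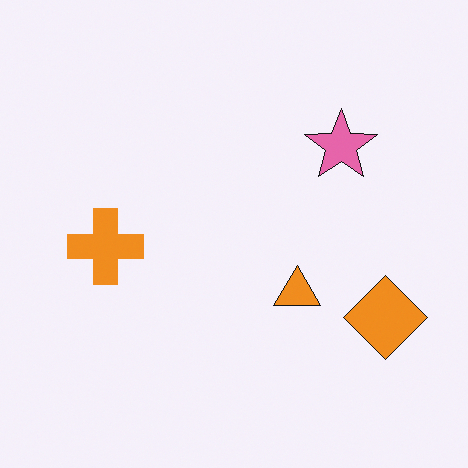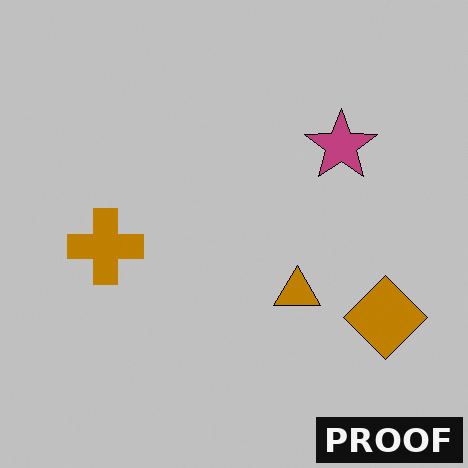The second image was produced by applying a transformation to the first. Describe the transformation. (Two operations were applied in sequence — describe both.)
It was aggressively posterized, then watermarked with the text "PROOF" in the lower-right corner.

Each flat color has snapped to a coarser quantized level — most visibly, the near-white background has dropped to a flat grey. A dark label reading "PROOF" appears in the lower-right corner.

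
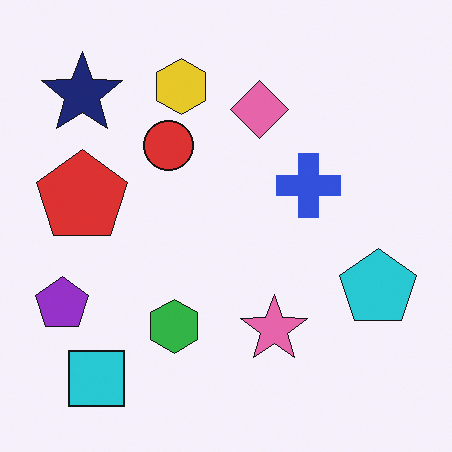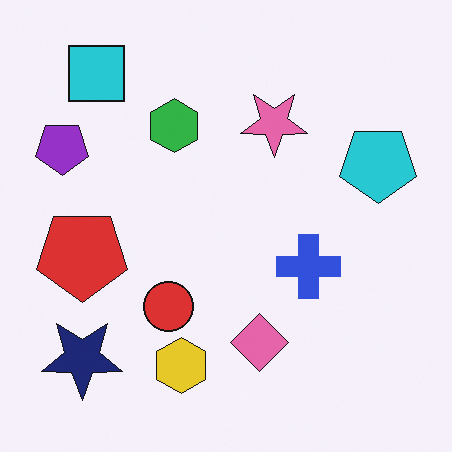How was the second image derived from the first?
The transformation is: flipped vertically (top ↔ bottom).

The cyan square is in the bottom-left of the first image and the top-left of the second — shapes on opposite sides of the horizontal midline have swapped in a mirror flip.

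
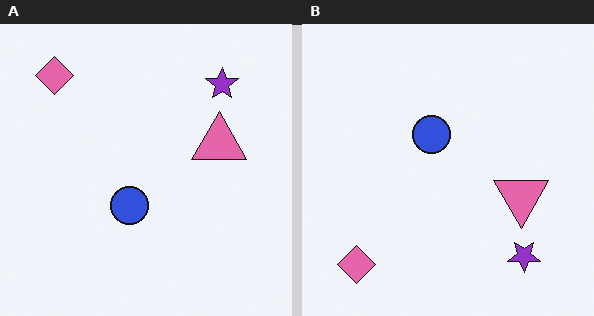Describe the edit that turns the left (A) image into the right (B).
Flipped vertically (top ↔ bottom).

The pink diamond is in the top-left of the left (A) image and the bottom-left of the right (B) — shapes on opposite sides of the horizontal midline have swapped in a mirror flip.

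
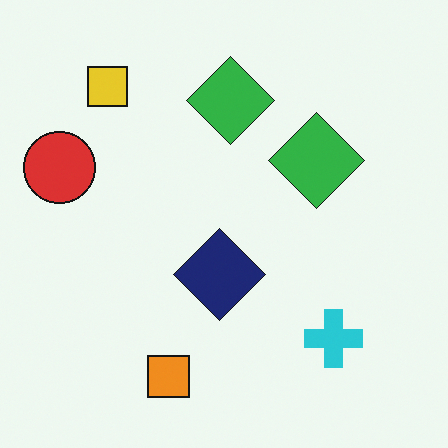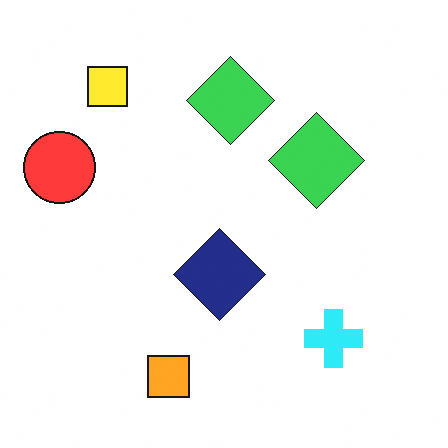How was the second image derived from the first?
It was slightly brightened.

Every pixel — background and shapes alike — is uniformly brightened.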